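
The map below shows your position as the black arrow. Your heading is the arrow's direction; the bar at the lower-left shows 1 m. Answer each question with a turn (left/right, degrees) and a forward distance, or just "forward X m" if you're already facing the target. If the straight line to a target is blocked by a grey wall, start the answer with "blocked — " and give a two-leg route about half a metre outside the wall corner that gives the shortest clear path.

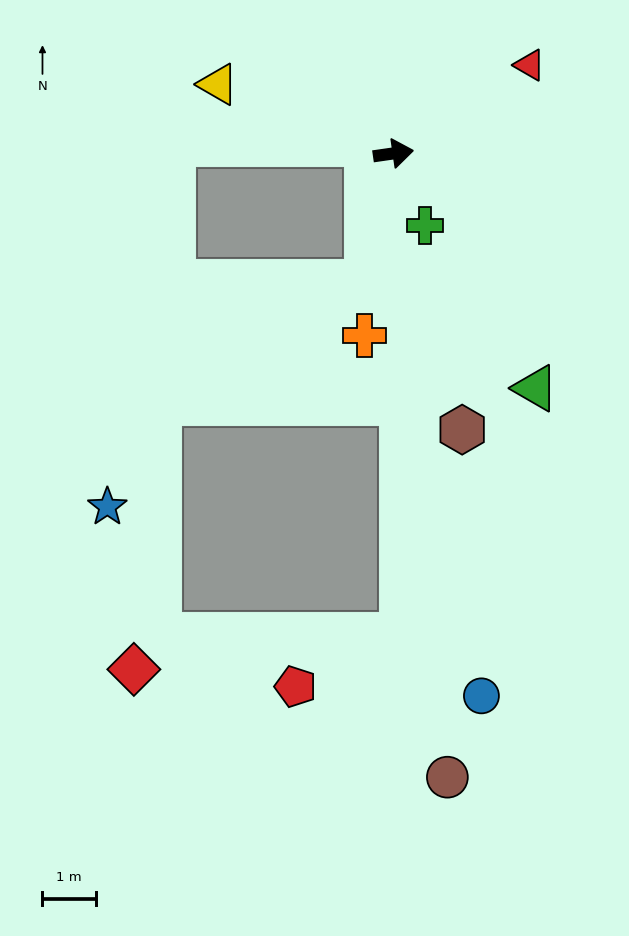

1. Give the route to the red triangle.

turn left 25°, forward 3.1 m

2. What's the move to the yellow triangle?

turn left 150°, forward 3.6 m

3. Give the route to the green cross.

turn right 75°, forward 1.5 m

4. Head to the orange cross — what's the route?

turn right 107°, forward 3.5 m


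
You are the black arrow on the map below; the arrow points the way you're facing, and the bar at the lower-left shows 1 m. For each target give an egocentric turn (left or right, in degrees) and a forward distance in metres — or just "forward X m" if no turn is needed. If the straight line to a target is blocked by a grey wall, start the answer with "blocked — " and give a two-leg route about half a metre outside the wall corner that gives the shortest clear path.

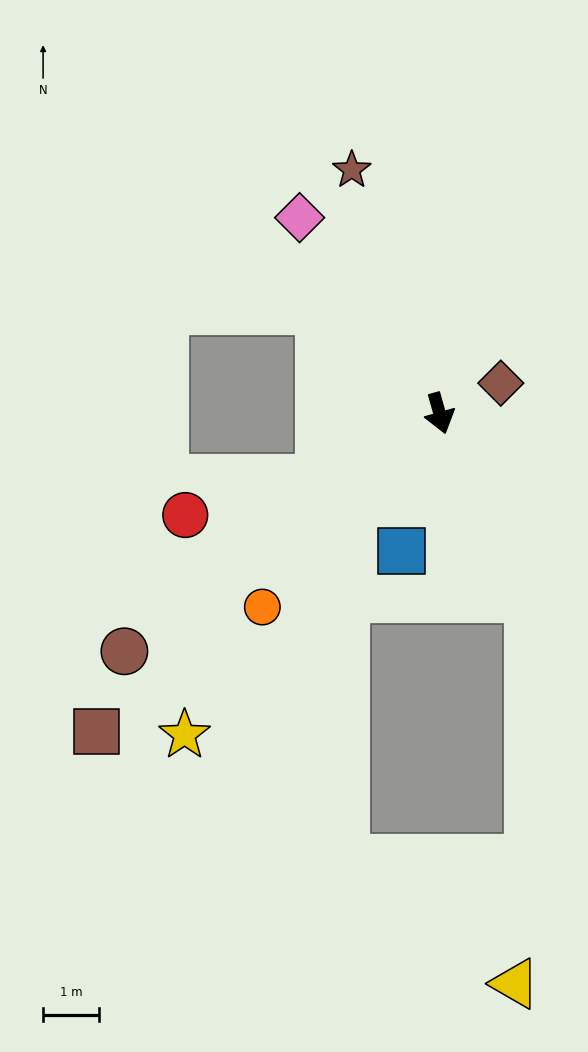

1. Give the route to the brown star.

turn right 176°, forward 4.6 m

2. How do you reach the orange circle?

turn right 58°, forward 4.7 m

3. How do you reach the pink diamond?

turn right 160°, forward 4.3 m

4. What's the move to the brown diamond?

turn left 101°, forward 1.2 m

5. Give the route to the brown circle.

turn right 69°, forward 7.0 m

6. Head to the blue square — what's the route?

turn right 31°, forward 2.5 m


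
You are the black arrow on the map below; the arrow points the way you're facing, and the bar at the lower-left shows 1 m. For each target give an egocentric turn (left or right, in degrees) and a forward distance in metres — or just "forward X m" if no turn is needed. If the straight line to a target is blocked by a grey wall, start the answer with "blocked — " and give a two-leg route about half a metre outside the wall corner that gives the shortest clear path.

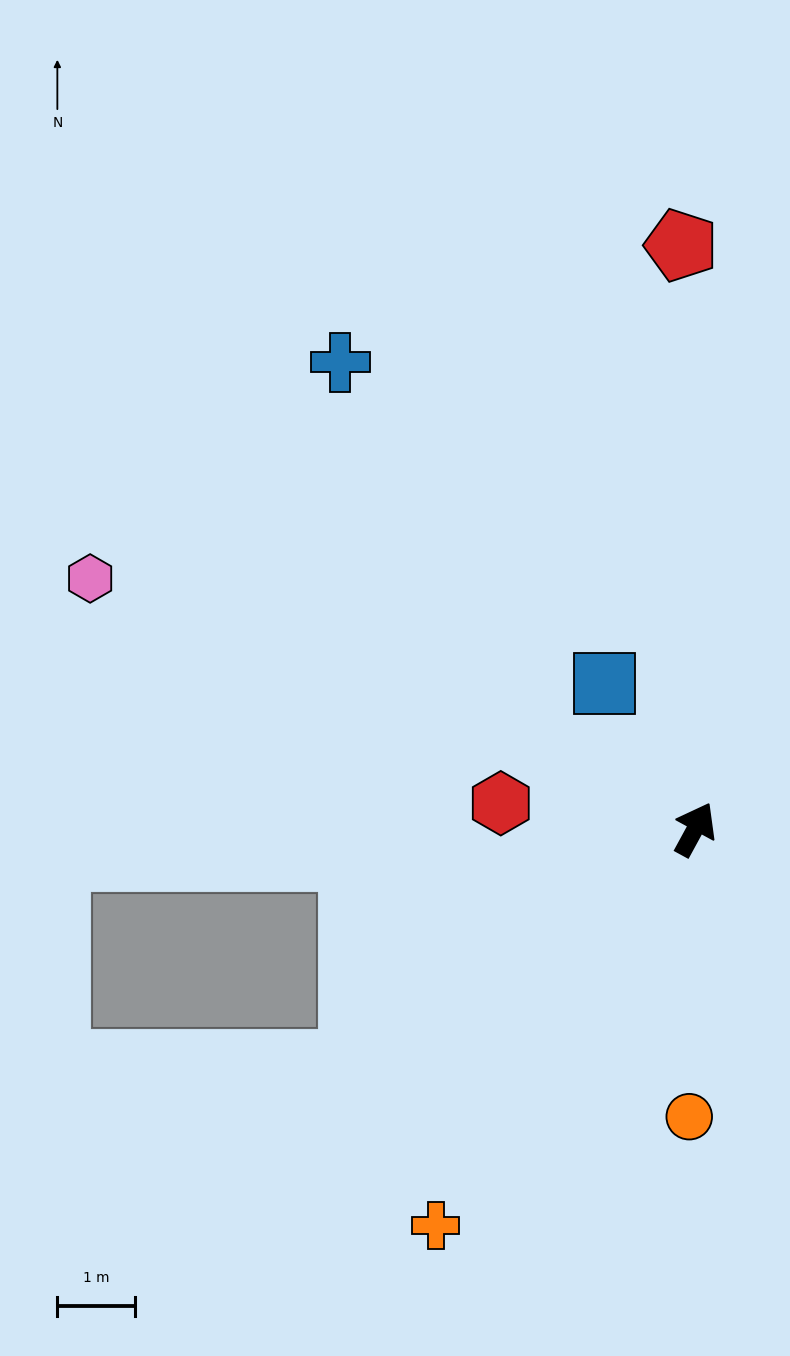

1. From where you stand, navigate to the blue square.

turn left 60°, forward 2.2 m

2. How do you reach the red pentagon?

turn left 30°, forward 7.6 m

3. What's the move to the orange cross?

turn left 175°, forward 6.1 m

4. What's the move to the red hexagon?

turn left 111°, forward 2.5 m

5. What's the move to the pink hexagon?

turn left 96°, forward 8.5 m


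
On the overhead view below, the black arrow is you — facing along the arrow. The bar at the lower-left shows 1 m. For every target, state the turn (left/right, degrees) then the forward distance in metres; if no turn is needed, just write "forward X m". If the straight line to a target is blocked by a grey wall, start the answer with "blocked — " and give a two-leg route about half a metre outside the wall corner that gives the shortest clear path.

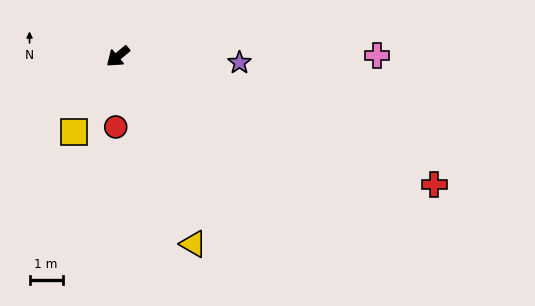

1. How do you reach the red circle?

turn left 48°, forward 2.1 m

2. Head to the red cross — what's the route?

turn left 118°, forward 10.3 m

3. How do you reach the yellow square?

turn left 20°, forward 2.7 m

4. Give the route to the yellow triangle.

turn left 72°, forward 6.1 m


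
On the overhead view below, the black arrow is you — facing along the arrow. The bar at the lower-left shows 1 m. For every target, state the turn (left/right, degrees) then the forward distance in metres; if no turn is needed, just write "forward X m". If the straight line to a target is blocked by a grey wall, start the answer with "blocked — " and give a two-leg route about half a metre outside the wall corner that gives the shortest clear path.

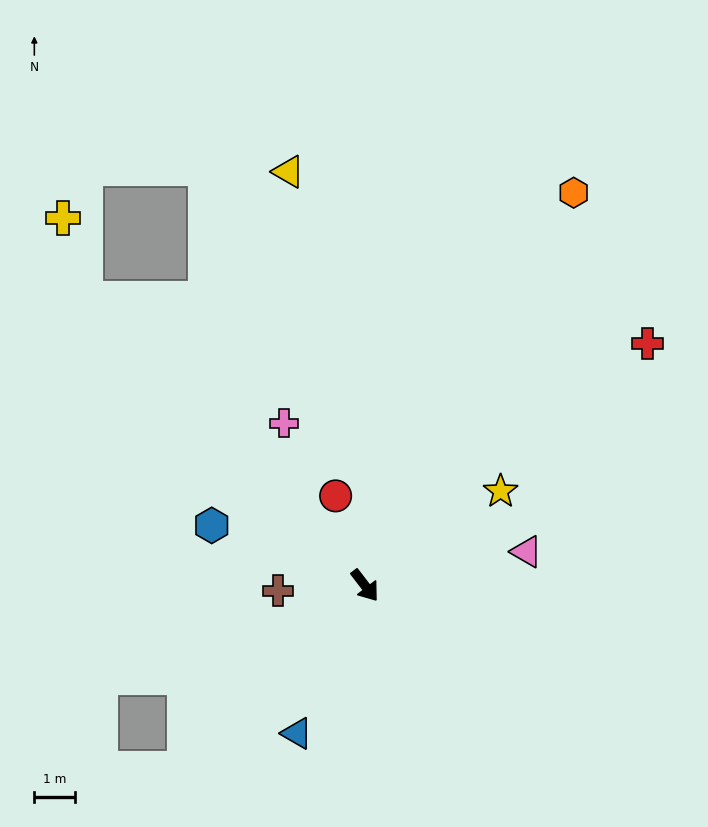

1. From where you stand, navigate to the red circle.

turn left 161°, forward 2.3 m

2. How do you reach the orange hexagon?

turn left 115°, forward 10.8 m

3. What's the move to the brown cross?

turn right 124°, forward 2.1 m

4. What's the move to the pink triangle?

turn left 64°, forward 4.0 m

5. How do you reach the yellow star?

turn left 87°, forward 4.0 m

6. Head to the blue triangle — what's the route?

turn right 62°, forward 4.0 m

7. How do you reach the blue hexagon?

turn right 149°, forward 4.0 m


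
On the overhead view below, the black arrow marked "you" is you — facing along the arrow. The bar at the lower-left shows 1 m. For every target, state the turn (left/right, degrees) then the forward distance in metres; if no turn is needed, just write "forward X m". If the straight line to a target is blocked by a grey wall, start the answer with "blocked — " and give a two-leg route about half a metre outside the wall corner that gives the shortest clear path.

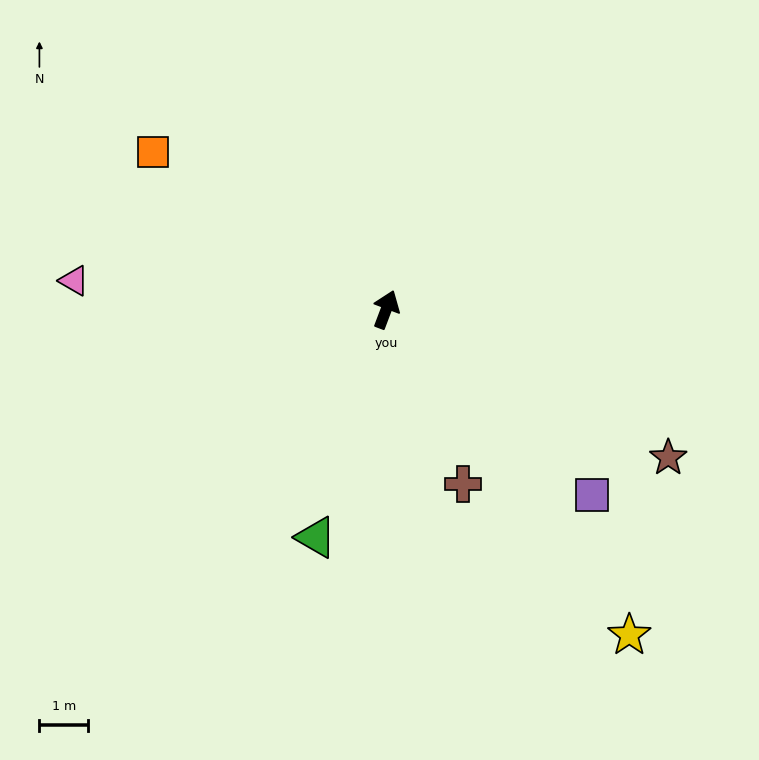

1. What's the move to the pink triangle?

turn left 105°, forward 6.4 m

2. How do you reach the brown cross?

turn right 136°, forward 3.9 m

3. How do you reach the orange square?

turn left 77°, forward 5.8 m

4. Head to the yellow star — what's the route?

turn right 123°, forward 8.3 m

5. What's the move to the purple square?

turn right 111°, forward 5.7 m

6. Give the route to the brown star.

turn right 97°, forward 6.5 m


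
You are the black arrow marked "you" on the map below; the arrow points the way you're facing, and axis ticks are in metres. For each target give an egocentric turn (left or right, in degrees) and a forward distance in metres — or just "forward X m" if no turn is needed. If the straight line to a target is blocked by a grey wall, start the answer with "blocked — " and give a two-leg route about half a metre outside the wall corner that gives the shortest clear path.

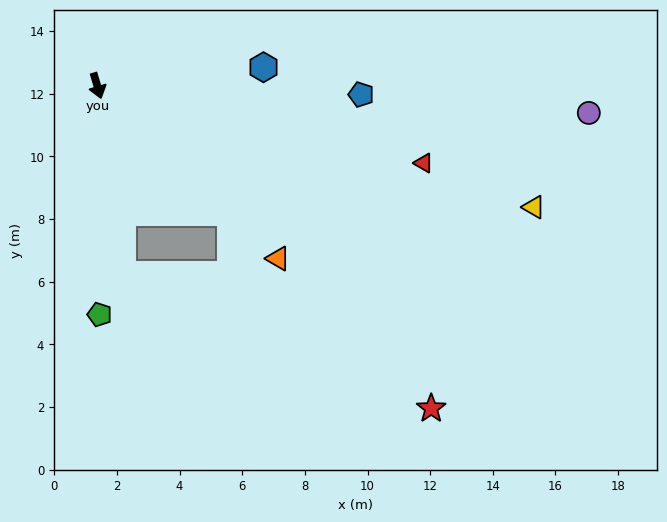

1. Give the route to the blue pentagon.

turn left 72°, forward 8.4 m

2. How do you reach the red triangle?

turn left 60°, forward 10.7 m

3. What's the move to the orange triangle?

turn left 30°, forward 8.0 m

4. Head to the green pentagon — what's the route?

turn right 16°, forward 7.3 m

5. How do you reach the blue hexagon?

turn left 80°, forward 5.3 m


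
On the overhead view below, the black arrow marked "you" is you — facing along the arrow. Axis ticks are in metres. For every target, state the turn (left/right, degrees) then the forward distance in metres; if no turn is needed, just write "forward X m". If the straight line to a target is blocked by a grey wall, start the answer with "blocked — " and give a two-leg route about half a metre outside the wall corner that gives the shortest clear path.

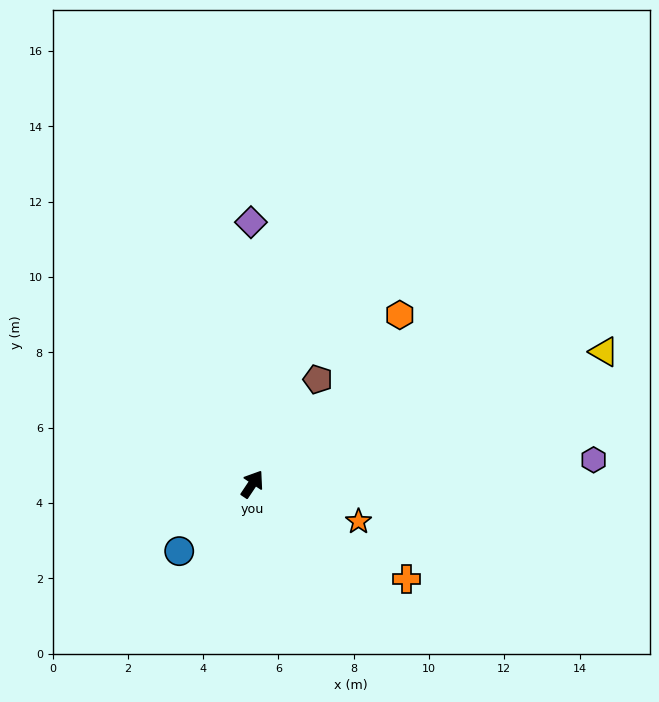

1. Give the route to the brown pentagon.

forward 3.3 m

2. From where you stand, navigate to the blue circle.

turn left 166°, forward 2.6 m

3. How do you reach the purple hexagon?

turn right 52°, forward 9.1 m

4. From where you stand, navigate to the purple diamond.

turn left 34°, forward 7.0 m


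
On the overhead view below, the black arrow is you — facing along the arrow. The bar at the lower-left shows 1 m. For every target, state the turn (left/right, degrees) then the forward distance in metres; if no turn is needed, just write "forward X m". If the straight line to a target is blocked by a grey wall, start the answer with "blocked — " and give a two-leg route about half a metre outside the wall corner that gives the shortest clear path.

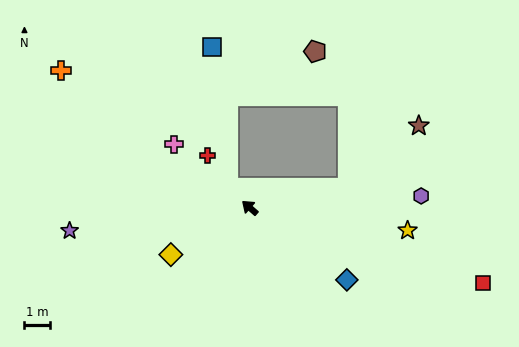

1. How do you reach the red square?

turn right 157°, forward 9.7 m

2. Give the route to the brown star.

blocked — turn right 128°, forward 4.0 m, then turn left 31°, forward 3.7 m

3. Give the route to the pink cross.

forward 3.9 m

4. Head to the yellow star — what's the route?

turn right 147°, forward 6.3 m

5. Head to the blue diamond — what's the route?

turn right 176°, forward 4.8 m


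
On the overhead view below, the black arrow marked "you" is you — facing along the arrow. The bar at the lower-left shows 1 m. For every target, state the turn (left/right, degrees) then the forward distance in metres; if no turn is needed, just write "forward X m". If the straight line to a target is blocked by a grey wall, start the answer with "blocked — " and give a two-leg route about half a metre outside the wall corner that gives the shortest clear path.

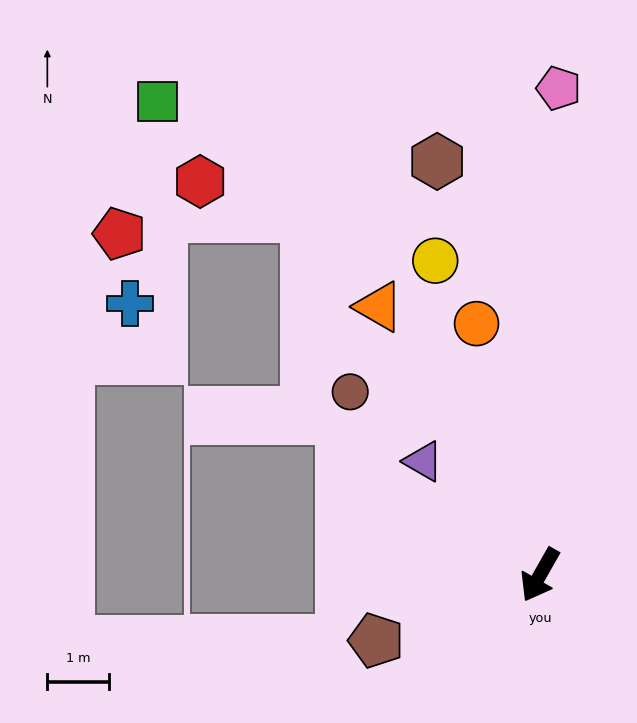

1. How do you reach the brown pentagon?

turn right 39°, forward 2.9 m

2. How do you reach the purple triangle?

turn right 105°, forward 2.6 m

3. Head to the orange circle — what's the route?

turn right 136°, forward 4.2 m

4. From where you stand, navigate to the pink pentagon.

turn right 153°, forward 7.9 m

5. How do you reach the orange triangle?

turn right 119°, forward 5.1 m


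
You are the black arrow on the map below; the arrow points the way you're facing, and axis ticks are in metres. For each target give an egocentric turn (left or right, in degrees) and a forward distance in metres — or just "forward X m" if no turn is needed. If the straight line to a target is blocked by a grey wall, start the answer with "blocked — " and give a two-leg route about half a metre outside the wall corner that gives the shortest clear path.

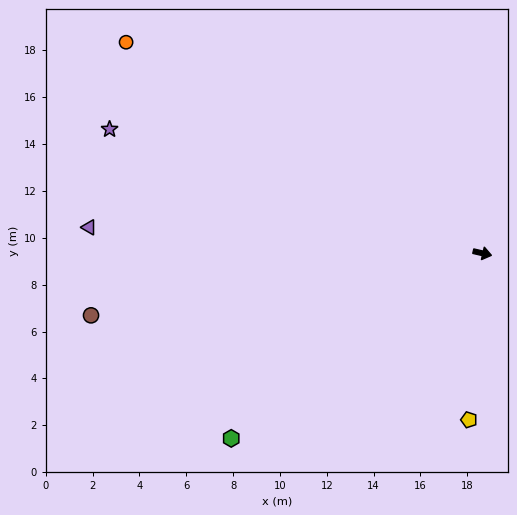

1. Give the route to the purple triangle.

turn right 171°, forward 16.8 m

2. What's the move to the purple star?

turn left 175°, forward 16.8 m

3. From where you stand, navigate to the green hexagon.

turn right 131°, forward 13.3 m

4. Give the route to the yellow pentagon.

turn right 82°, forward 7.1 m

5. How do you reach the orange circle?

turn left 162°, forward 17.7 m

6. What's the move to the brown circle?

turn right 158°, forward 16.9 m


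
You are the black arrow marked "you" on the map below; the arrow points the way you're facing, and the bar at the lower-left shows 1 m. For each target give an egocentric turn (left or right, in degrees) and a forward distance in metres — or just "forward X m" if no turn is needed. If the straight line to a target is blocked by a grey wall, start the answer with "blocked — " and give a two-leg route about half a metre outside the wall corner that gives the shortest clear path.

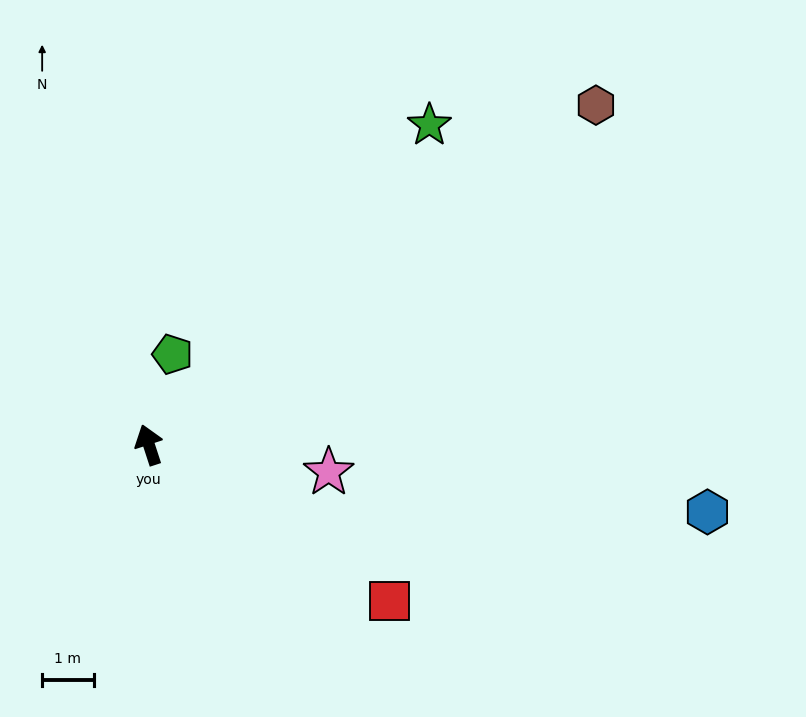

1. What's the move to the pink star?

turn right 117°, forward 3.5 m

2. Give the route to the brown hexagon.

turn right 71°, forward 10.9 m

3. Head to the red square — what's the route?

turn right 141°, forward 5.6 m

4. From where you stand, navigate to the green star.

turn right 59°, forward 8.2 m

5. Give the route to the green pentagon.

turn right 33°, forward 1.8 m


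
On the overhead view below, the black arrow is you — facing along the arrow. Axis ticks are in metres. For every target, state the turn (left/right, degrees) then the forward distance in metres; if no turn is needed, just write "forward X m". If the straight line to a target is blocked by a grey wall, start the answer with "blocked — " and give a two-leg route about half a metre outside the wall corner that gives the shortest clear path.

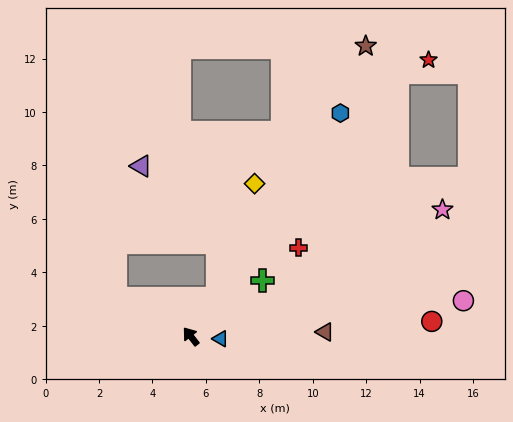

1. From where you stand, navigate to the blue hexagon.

turn right 72°, forward 10.1 m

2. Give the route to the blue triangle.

turn right 132°, forward 1.1 m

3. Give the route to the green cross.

turn right 90°, forward 3.4 m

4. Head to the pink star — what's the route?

turn right 101°, forward 10.5 m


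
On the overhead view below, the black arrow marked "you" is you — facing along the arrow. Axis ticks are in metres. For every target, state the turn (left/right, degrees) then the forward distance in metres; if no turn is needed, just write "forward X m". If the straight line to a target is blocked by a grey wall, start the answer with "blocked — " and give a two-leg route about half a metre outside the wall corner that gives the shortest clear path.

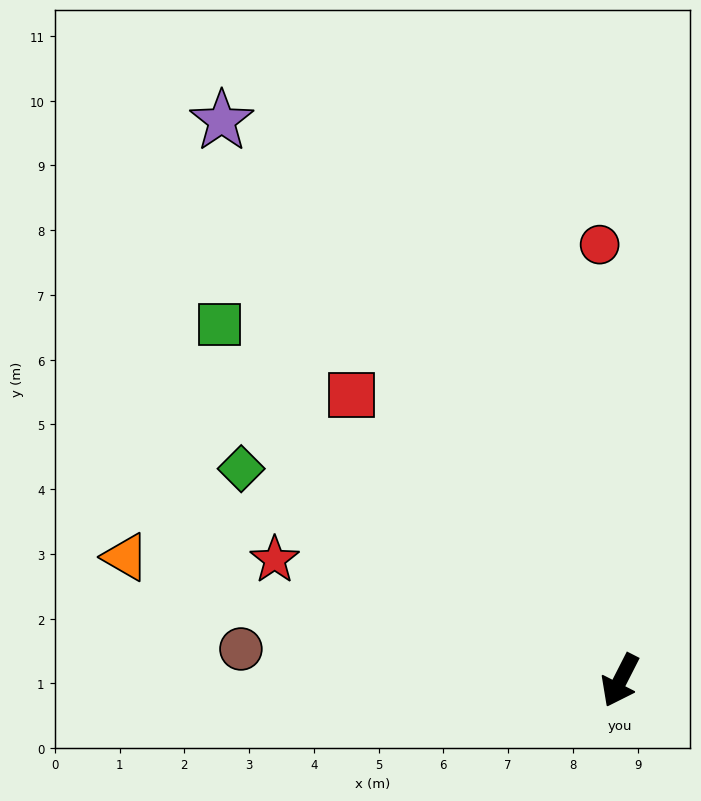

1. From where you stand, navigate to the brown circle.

turn right 68°, forward 5.9 m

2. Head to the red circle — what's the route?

turn right 150°, forward 6.7 m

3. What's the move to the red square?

turn right 110°, forward 6.1 m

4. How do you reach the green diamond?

turn right 92°, forward 6.7 m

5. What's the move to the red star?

turn right 82°, forward 5.7 m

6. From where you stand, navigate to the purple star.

turn right 118°, forward 10.6 m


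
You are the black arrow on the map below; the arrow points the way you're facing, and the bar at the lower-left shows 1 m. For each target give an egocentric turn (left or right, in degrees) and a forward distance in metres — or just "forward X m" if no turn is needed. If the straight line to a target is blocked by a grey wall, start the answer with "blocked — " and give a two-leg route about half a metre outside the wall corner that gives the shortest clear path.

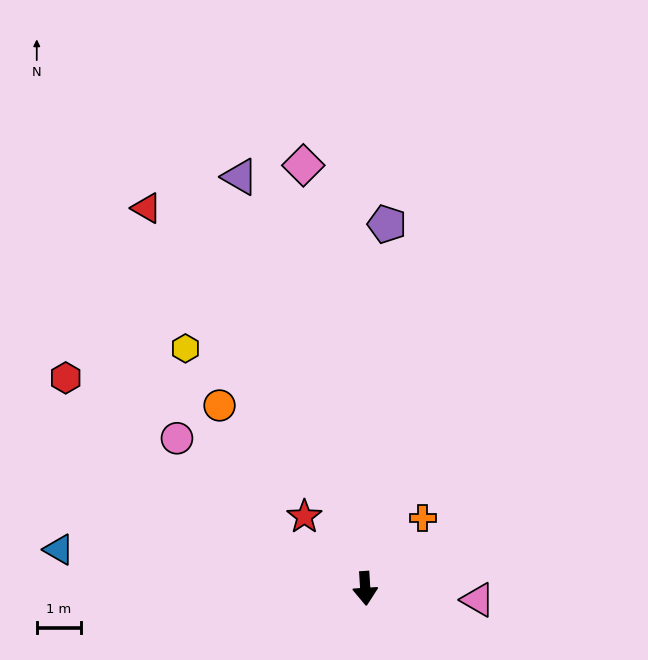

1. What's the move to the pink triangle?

turn left 81°, forward 2.6 m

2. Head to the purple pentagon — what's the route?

turn left 173°, forward 8.3 m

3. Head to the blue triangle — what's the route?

turn right 101°, forward 7.0 m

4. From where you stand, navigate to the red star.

turn right 143°, forward 2.1 m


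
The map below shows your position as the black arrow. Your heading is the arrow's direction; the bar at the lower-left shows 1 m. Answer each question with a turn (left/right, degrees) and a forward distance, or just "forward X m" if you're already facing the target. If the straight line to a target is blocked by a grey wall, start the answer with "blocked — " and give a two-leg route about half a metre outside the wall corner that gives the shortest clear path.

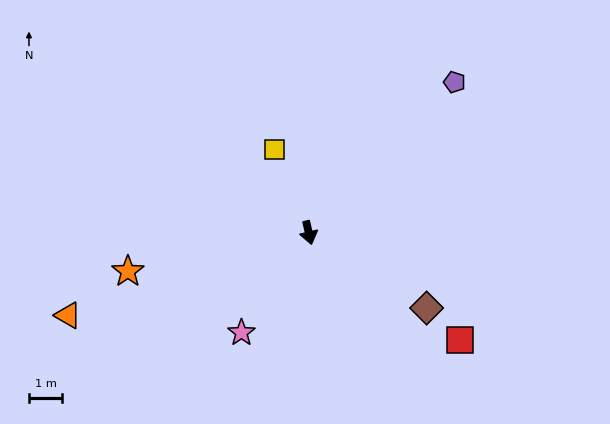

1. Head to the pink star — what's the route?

turn right 47°, forward 3.6 m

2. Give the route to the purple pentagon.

turn left 123°, forward 6.3 m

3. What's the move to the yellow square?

turn right 170°, forward 2.7 m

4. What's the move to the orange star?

turn right 91°, forward 5.6 m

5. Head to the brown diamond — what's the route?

turn left 44°, forward 4.2 m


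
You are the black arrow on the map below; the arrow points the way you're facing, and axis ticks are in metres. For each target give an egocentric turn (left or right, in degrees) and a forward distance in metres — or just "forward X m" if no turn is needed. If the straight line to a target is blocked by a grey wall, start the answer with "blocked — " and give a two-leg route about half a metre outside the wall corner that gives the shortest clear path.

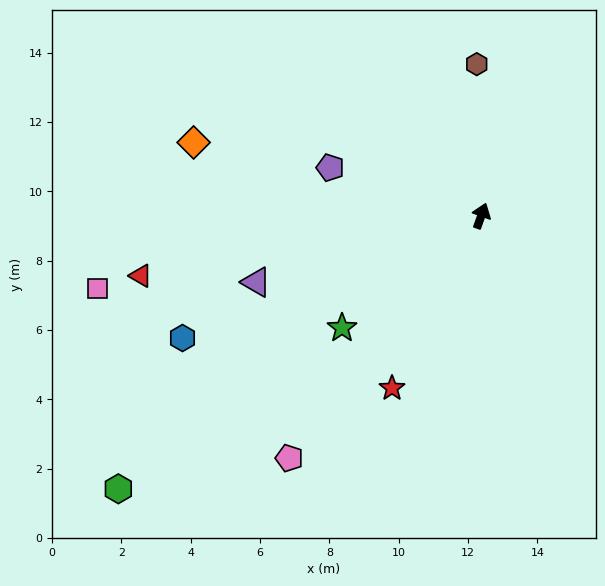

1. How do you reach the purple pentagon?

turn left 92°, forward 4.6 m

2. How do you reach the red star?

turn left 172°, forward 5.6 m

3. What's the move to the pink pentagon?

turn left 161°, forward 8.9 m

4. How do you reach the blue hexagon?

turn left 132°, forward 9.3 m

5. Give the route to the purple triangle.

turn left 126°, forward 6.8 m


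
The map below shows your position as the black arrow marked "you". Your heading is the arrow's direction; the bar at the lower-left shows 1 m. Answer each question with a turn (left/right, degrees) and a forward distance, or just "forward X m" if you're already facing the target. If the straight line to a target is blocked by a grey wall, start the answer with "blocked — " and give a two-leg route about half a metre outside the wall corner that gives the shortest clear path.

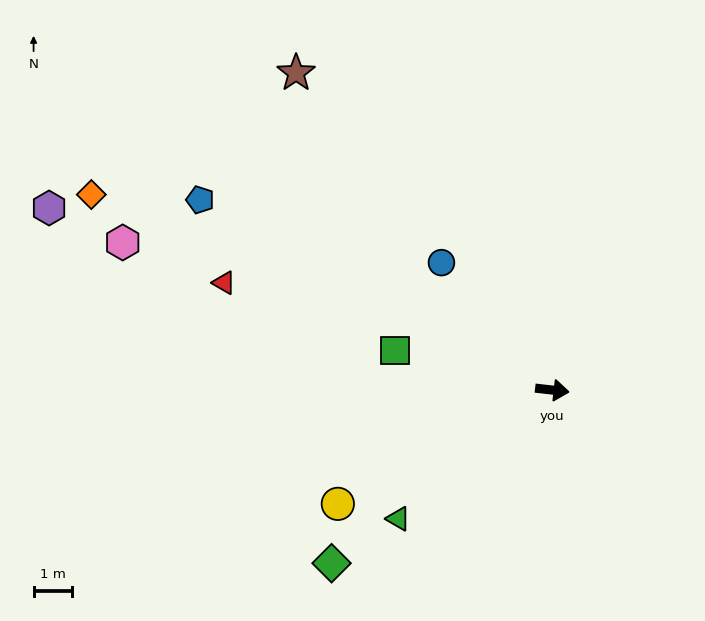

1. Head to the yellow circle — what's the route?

turn right 146°, forward 6.4 m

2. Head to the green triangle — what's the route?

turn right 134°, forward 5.3 m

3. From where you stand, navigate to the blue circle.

turn left 138°, forward 4.4 m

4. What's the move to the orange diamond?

turn left 164°, forward 13.1 m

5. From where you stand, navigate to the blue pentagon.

turn left 158°, forward 10.5 m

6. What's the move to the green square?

turn left 172°, forward 4.2 m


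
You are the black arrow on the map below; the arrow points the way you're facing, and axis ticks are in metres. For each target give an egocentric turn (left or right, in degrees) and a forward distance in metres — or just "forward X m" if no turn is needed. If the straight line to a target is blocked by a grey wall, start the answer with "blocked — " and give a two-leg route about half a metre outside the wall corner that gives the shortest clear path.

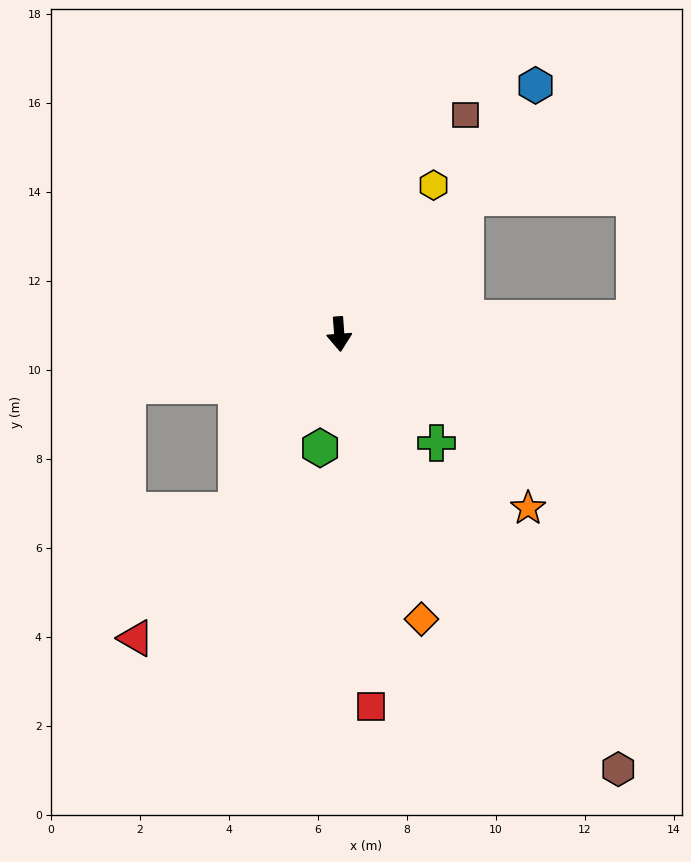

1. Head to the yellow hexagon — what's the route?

turn left 143°, forward 4.0 m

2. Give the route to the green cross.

turn left 37°, forward 3.3 m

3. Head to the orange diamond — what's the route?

turn left 12°, forward 6.7 m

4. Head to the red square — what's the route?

forward 8.4 m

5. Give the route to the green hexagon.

turn right 14°, forward 2.6 m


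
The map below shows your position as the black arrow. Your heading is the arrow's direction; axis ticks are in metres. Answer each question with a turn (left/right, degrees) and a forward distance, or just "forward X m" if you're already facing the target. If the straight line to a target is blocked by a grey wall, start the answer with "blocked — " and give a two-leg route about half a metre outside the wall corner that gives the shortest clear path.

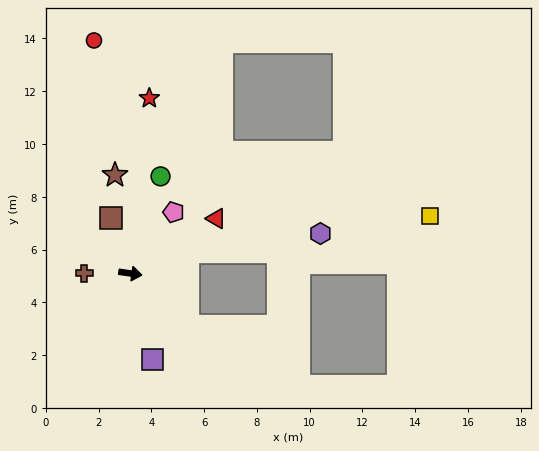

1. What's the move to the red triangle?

turn left 41°, forward 3.9 m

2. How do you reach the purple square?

turn right 67°, forward 3.4 m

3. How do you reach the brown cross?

turn right 172°, forward 1.8 m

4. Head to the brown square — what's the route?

turn left 117°, forward 2.2 m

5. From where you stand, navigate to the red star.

turn left 92°, forward 6.7 m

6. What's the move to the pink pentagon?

turn left 63°, forward 2.8 m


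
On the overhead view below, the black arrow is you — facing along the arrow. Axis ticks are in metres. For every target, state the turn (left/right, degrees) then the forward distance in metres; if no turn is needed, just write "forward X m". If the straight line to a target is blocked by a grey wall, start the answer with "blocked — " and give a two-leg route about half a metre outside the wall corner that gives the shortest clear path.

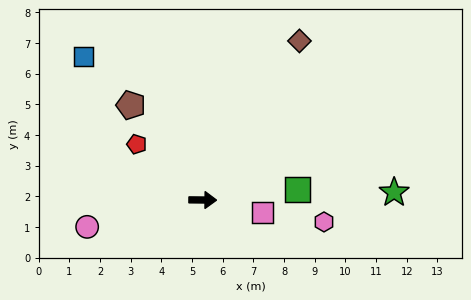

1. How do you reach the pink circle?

turn right 166°, forward 3.9 m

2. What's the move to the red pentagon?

turn left 140°, forward 2.8 m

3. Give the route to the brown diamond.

turn left 59°, forward 6.1 m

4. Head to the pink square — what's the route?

turn right 11°, forward 2.0 m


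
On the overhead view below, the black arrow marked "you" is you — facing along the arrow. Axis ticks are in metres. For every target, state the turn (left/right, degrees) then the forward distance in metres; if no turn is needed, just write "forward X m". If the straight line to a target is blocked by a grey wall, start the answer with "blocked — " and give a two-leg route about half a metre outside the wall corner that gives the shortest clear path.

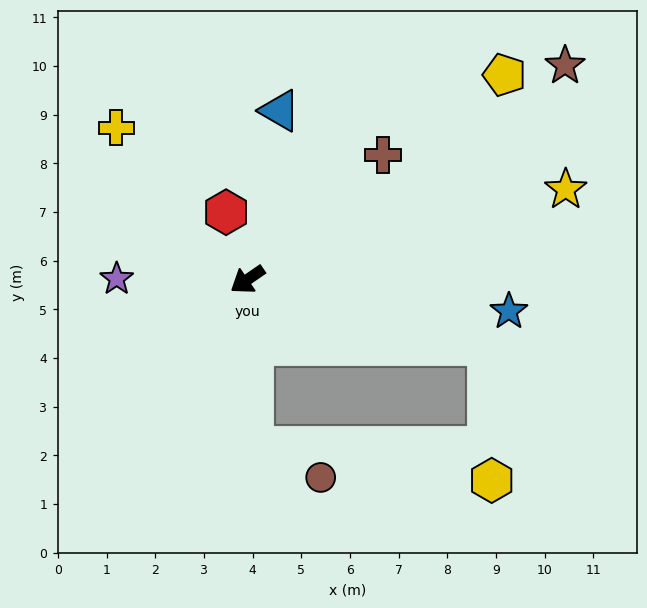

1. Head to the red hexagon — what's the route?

turn right 107°, forward 1.5 m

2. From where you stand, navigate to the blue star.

turn left 139°, forward 5.4 m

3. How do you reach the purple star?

turn right 35°, forward 2.7 m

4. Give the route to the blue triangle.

turn right 135°, forward 3.5 m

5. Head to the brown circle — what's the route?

blocked — turn left 58°, forward 3.4 m, then turn left 63°, forward 1.5 m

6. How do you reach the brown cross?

turn right 172°, forward 3.8 m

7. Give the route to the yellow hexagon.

blocked — turn left 130°, forward 5.1 m, then turn right 73°, forward 2.8 m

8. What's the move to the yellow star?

turn left 161°, forward 6.8 m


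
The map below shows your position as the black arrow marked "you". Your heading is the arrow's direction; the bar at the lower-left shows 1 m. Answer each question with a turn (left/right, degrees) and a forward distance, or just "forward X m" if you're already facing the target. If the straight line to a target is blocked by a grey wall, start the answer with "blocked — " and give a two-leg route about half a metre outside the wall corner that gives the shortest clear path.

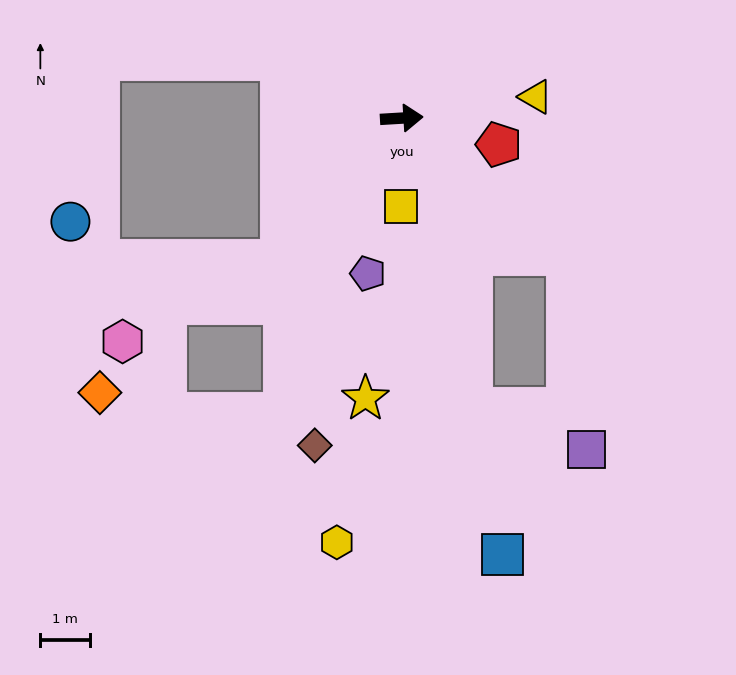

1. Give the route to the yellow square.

turn right 94°, forward 1.8 m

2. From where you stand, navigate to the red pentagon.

turn right 19°, forward 2.0 m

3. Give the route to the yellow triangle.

turn left 6°, forward 2.7 m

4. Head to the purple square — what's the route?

blocked — turn right 43°, forward 4.3 m, then turn right 45°, forward 4.0 m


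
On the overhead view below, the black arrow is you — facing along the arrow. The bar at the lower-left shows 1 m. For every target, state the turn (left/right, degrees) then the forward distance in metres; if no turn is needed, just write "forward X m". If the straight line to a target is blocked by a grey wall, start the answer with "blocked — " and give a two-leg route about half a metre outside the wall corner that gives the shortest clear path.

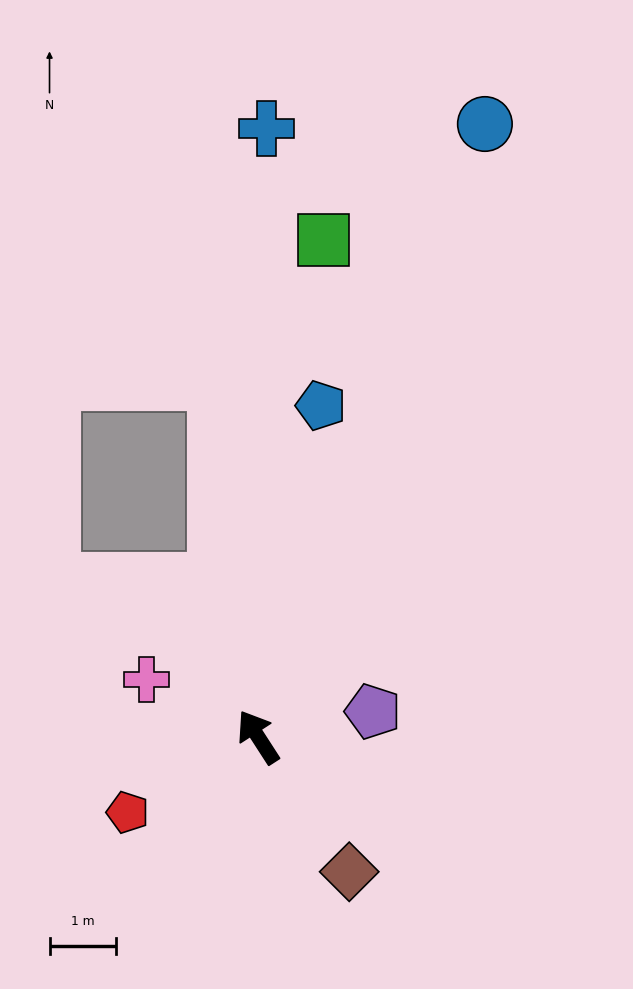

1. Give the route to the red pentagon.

turn left 87°, forward 2.3 m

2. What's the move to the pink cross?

turn left 30°, forward 1.9 m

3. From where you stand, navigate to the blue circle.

turn right 53°, forward 9.9 m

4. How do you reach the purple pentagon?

turn right 110°, forward 1.8 m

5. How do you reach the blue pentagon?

turn right 44°, forward 5.1 m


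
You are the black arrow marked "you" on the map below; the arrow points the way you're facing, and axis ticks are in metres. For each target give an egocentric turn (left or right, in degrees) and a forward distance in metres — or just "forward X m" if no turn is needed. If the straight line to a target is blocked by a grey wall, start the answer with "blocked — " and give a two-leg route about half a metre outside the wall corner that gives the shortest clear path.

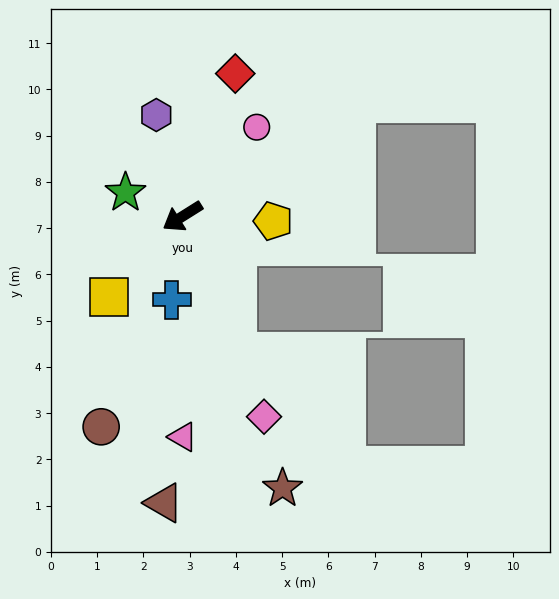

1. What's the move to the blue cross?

turn left 51°, forward 1.8 m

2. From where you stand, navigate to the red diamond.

turn right 142°, forward 3.3 m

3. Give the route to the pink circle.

turn right 162°, forward 2.5 m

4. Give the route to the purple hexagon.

turn right 108°, forward 2.3 m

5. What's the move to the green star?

turn right 55°, forward 1.3 m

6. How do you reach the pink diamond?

turn left 80°, forward 4.7 m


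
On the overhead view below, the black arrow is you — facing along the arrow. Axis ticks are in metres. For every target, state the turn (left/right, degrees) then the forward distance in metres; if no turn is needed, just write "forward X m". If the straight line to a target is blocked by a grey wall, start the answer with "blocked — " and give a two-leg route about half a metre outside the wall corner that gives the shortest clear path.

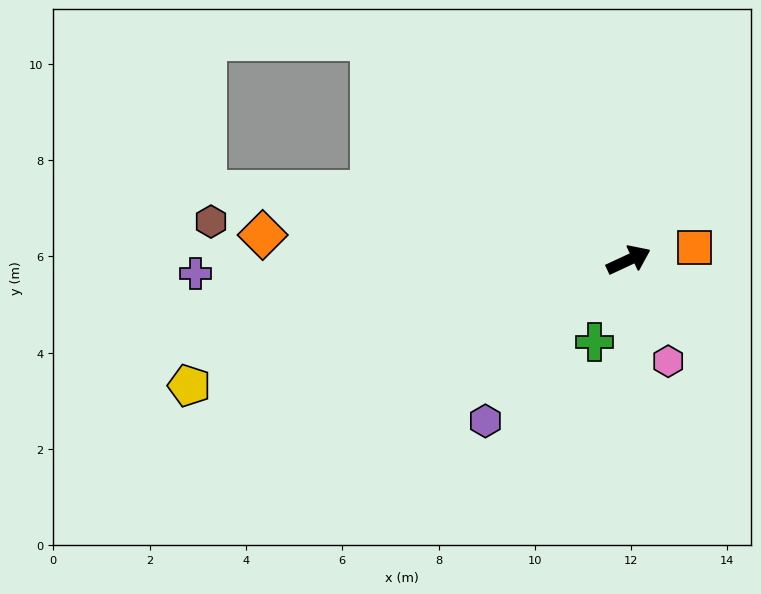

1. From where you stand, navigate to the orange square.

turn right 14°, forward 1.4 m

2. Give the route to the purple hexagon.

turn right 157°, forward 4.5 m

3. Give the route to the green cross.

turn right 138°, forward 1.8 m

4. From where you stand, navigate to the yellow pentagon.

turn left 171°, forward 9.5 m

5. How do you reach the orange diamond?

turn left 151°, forward 7.6 m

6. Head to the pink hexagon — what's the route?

turn right 94°, forward 2.3 m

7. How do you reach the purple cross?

turn left 157°, forward 9.0 m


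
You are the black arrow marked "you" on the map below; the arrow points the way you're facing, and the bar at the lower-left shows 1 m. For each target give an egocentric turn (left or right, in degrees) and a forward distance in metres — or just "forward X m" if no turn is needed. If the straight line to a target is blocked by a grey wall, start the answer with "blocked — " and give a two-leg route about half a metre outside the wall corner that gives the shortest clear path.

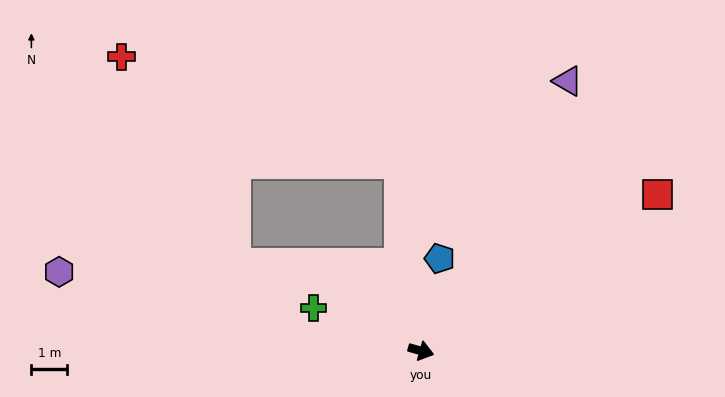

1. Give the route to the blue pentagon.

turn left 94°, forward 2.6 m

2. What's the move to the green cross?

turn left 174°, forward 3.2 m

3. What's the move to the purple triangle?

turn left 77°, forward 8.5 m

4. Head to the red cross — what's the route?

blocked — turn left 113°, forward 5.2 m, then turn left 62°, forward 8.2 m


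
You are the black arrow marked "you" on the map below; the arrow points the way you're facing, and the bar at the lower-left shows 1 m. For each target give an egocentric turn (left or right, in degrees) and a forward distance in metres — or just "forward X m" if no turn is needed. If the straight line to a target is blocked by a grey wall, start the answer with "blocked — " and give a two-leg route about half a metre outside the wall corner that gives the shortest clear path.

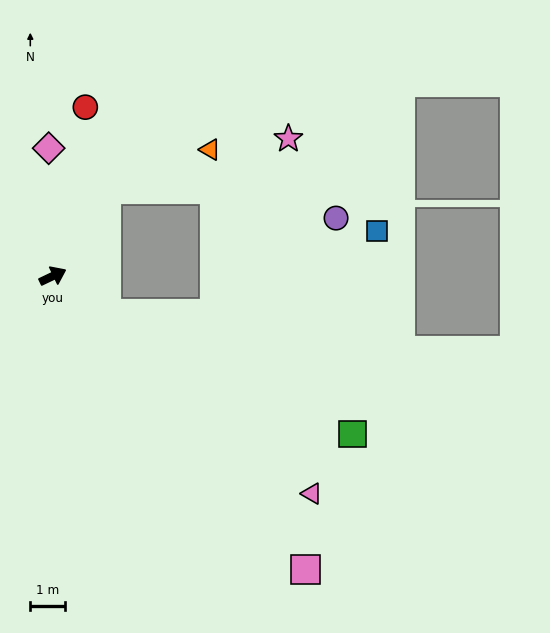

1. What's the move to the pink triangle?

turn right 66°, forward 9.8 m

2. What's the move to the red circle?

turn left 54°, forward 5.0 m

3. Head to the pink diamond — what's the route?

turn left 66°, forward 3.7 m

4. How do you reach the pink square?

turn right 75°, forward 11.2 m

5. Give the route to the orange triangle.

blocked — turn left 33°, forward 3.0 m, then turn right 37°, forward 3.2 m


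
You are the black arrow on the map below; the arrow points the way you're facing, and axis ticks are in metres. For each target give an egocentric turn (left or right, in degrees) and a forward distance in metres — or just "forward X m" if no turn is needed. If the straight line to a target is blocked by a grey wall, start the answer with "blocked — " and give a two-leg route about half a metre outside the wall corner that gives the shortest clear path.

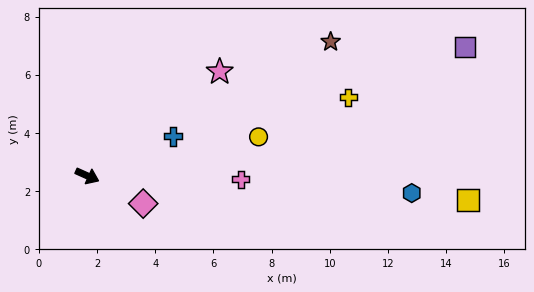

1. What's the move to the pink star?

turn left 62°, forward 5.8 m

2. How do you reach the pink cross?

turn left 23°, forward 5.3 m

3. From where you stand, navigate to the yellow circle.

turn left 37°, forward 6.0 m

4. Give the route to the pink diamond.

turn right 2°, forward 2.1 m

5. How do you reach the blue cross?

turn left 49°, forward 3.2 m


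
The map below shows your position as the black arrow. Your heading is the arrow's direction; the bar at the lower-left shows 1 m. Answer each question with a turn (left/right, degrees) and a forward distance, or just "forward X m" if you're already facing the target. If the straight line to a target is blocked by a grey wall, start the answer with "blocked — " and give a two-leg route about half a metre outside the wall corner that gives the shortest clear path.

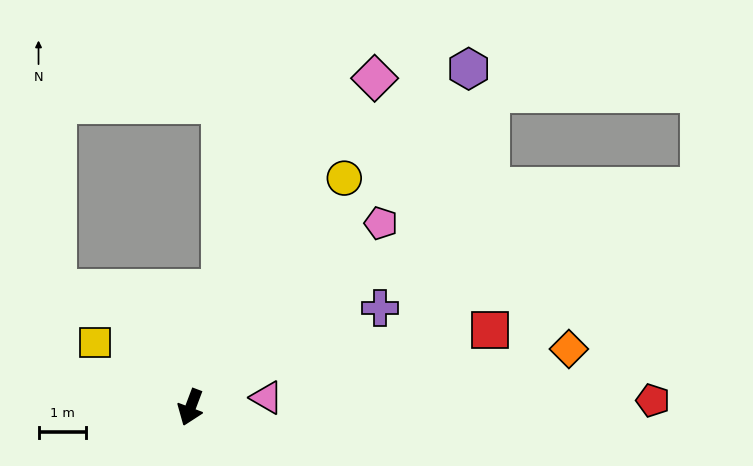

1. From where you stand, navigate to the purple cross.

turn left 138°, forward 4.6 m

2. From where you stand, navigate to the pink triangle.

turn left 118°, forward 1.6 m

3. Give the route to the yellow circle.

turn left 167°, forward 5.9 m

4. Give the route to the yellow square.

turn right 103°, forward 2.5 m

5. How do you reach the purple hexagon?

turn left 161°, forward 9.3 m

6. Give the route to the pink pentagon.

turn left 155°, forward 5.6 m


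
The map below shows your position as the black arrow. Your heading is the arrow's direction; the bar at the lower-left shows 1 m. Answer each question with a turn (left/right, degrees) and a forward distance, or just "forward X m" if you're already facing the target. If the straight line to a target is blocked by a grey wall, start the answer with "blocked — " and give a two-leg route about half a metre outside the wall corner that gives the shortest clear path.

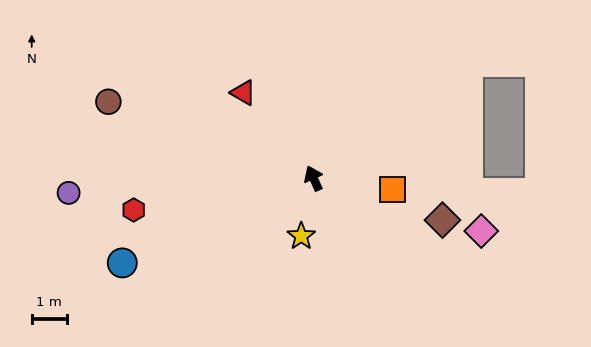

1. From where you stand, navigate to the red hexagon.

turn left 76°, forward 5.2 m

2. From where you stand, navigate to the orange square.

turn right 122°, forward 2.3 m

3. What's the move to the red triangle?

turn left 15°, forward 3.2 m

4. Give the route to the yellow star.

turn left 144°, forward 1.7 m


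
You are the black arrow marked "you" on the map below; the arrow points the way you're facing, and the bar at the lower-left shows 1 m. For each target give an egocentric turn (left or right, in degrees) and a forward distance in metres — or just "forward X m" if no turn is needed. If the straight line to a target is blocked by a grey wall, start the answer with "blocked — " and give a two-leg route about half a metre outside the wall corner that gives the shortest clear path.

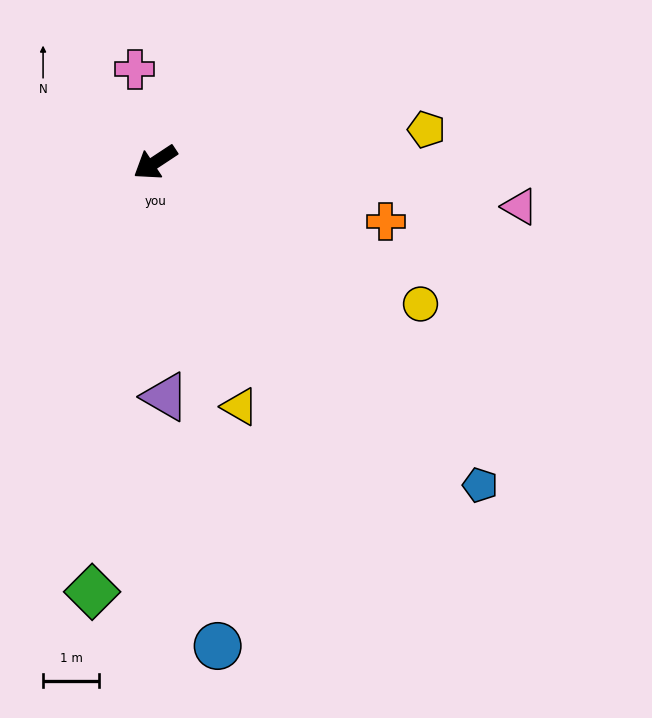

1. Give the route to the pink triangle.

turn left 140°, forward 6.6 m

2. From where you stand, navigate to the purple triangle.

turn left 59°, forward 4.2 m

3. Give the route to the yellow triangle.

turn left 76°, forward 4.6 m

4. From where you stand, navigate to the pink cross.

turn right 111°, forward 1.7 m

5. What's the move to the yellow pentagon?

turn left 153°, forward 4.9 m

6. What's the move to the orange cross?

turn left 132°, forward 4.3 m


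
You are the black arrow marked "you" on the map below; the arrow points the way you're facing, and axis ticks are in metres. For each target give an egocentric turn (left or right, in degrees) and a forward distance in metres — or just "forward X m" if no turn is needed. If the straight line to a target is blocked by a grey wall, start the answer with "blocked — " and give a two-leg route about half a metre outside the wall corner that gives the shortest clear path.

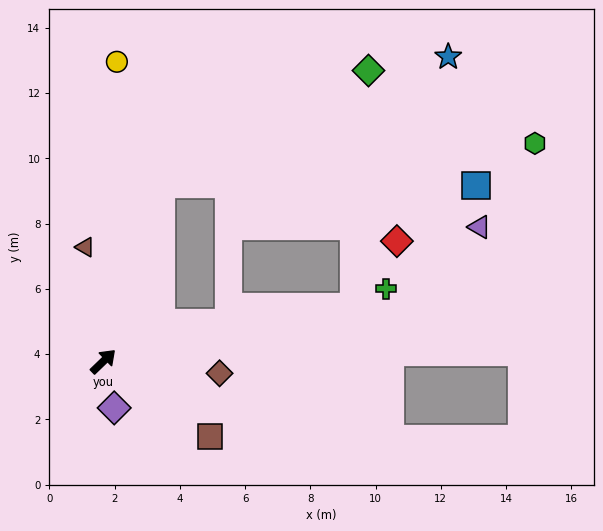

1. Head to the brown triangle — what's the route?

turn left 55°, forward 3.5 m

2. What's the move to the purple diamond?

turn right 121°, forward 1.5 m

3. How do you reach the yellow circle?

turn left 43°, forward 9.2 m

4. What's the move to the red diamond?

blocked — turn right 32°, forward 7.9 m, then turn left 45°, forward 2.4 m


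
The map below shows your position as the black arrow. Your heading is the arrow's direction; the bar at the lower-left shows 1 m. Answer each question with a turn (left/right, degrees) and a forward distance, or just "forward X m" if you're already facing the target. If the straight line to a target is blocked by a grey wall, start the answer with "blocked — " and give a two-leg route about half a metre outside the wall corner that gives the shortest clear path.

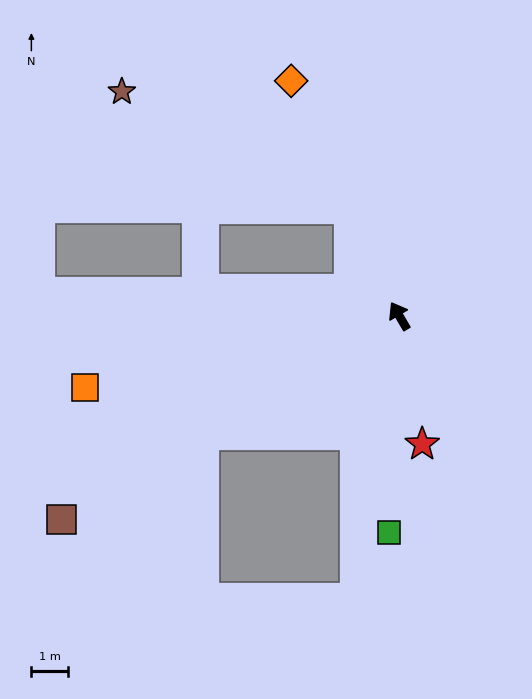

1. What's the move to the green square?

turn left 147°, forward 5.9 m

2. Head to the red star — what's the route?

turn left 160°, forward 3.5 m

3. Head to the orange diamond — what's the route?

turn right 6°, forward 7.0 m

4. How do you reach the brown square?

turn left 91°, forward 10.6 m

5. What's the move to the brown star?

blocked — turn right 6°, forward 3.2 m, then turn left 38°, forward 6.9 m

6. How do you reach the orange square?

turn left 72°, forward 8.7 m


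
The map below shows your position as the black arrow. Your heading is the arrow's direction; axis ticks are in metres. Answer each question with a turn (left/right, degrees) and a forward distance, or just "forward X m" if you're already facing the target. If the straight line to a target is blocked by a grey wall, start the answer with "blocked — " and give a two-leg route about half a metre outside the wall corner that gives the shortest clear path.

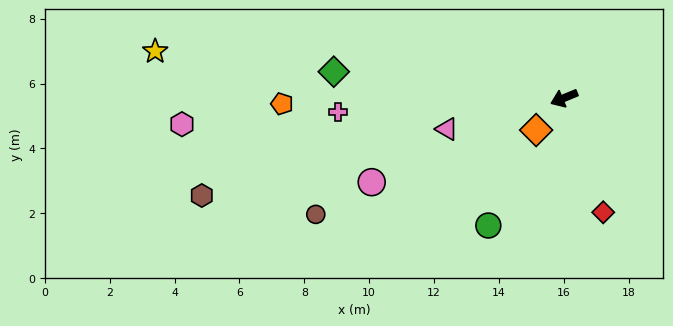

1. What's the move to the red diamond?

turn left 86°, forward 3.7 m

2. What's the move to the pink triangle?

turn right 8°, forward 3.7 m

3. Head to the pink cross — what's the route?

turn right 19°, forward 7.0 m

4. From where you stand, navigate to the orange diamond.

turn left 26°, forward 1.3 m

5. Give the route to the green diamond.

turn right 29°, forward 7.1 m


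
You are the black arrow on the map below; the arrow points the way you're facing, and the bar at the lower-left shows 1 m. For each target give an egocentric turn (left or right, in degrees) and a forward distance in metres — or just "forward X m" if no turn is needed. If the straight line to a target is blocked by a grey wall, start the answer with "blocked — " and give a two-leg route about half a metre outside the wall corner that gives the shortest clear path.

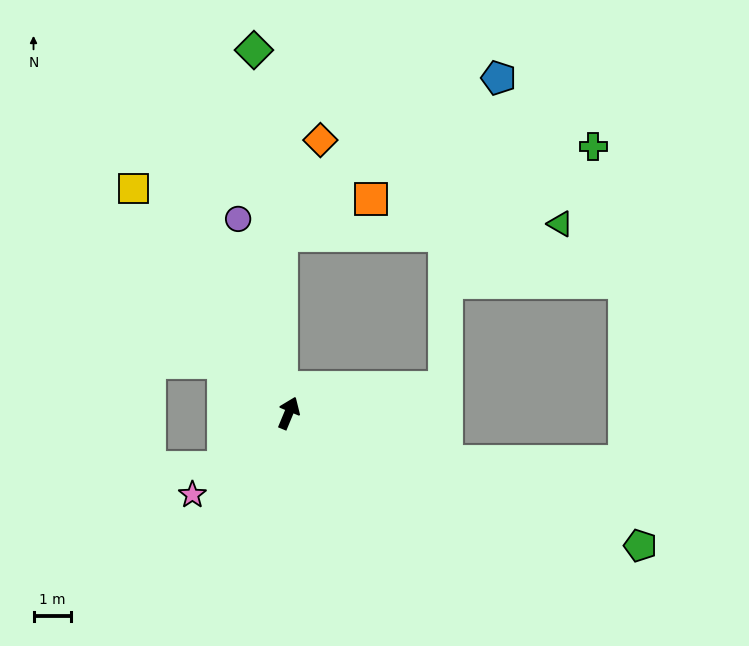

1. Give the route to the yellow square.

turn left 57°, forward 7.3 m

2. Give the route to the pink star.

turn left 153°, forward 3.4 m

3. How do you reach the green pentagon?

turn right 88°, forward 10.0 m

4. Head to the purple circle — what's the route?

turn left 37°, forward 5.3 m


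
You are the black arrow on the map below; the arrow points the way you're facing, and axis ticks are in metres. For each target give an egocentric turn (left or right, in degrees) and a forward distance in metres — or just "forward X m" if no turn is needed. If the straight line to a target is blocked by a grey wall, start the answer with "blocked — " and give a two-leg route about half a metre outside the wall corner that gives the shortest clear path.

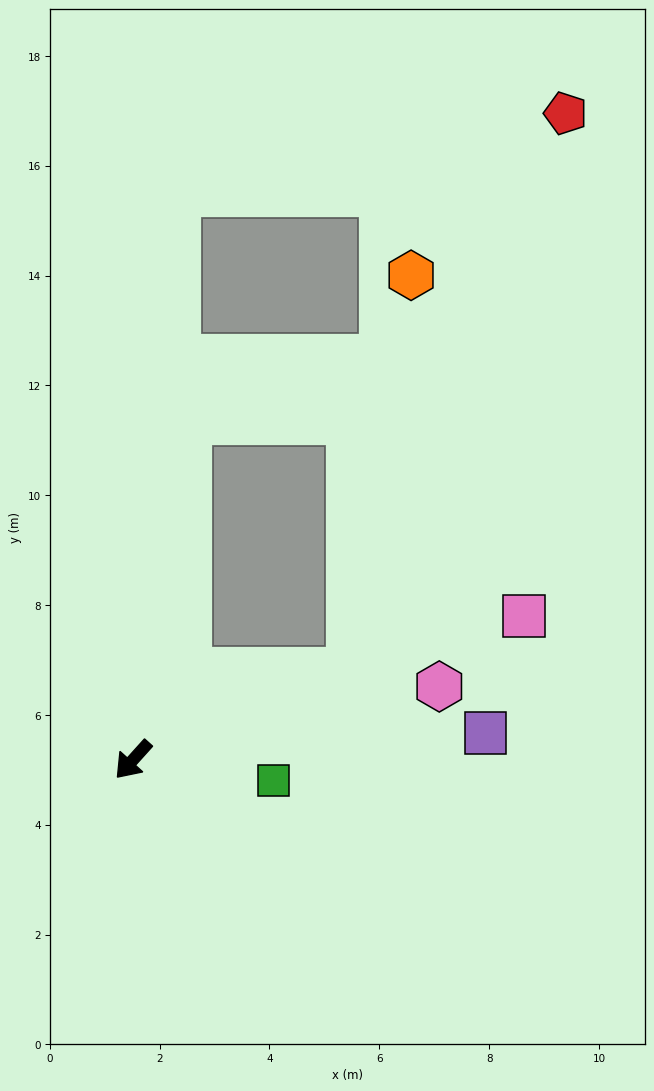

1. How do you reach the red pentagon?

blocked — turn left 154°, forward 4.3 m, then turn left 47°, forward 10.9 m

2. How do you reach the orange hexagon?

blocked — turn left 154°, forward 4.3 m, then turn left 59°, forward 7.3 m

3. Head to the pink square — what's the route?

turn left 152°, forward 7.6 m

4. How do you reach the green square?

turn left 124°, forward 2.6 m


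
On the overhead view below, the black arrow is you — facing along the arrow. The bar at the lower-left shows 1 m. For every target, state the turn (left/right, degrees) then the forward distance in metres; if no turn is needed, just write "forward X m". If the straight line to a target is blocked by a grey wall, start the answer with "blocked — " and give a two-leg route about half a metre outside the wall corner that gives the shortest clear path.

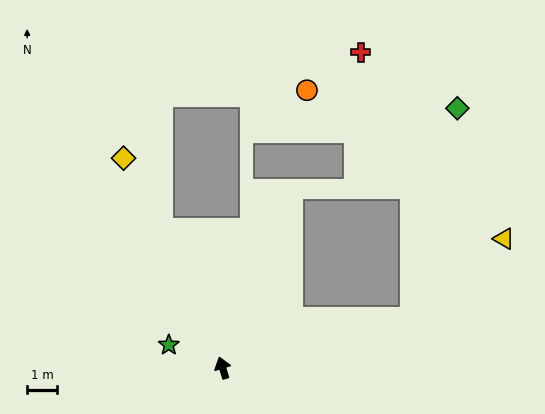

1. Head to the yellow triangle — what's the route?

blocked — turn right 93°, forward 6.6 m, then turn left 27°, forward 4.1 m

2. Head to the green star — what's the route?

turn left 50°, forward 2.0 m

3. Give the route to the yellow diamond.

turn left 8°, forward 7.8 m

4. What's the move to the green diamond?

blocked — turn right 93°, forward 6.6 m, then turn left 64°, forward 7.3 m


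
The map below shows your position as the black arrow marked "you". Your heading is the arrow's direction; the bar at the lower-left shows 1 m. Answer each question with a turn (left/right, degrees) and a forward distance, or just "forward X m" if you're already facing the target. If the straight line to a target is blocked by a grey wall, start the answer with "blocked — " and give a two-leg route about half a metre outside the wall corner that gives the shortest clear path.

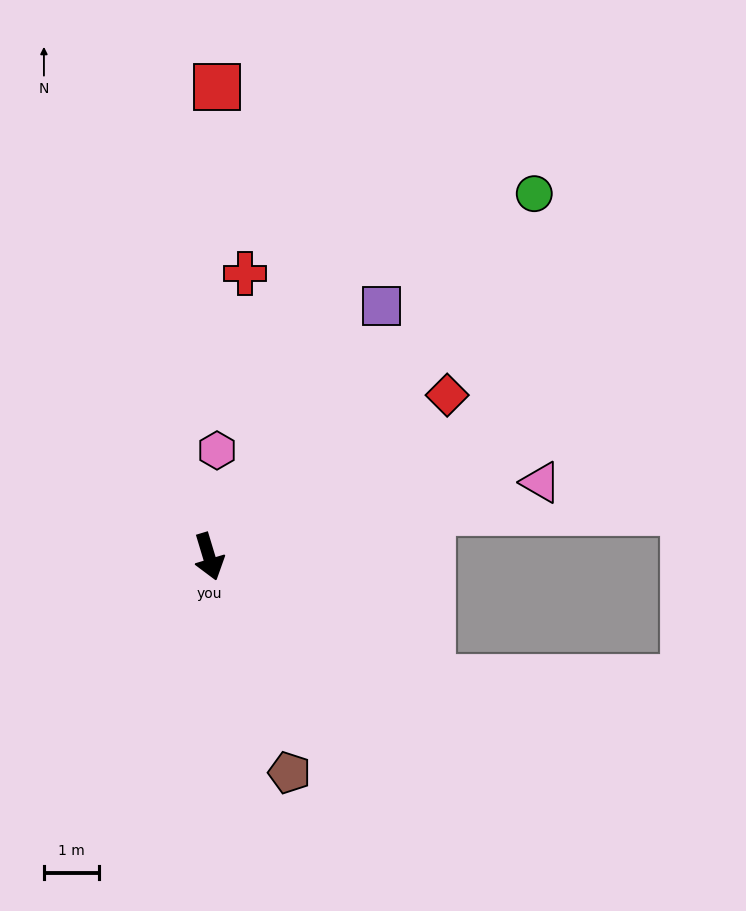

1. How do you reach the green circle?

turn left 121°, forward 8.9 m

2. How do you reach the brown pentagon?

turn left 4°, forward 4.2 m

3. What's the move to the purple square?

turn left 129°, forward 5.6 m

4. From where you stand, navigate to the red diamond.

turn left 107°, forward 5.3 m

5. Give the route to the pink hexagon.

turn left 159°, forward 1.9 m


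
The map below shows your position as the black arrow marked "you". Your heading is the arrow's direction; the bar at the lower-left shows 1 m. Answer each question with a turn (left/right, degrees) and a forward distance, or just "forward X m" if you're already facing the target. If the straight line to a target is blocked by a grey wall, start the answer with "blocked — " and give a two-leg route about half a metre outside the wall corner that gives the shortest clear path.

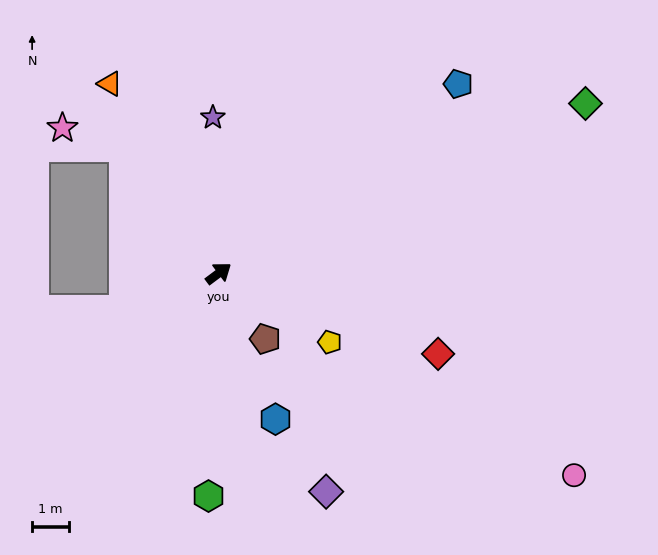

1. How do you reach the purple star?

turn left 55°, forward 4.3 m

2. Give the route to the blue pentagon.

forward 8.4 m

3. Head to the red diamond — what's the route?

turn right 57°, forward 6.4 m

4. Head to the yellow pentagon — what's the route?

turn right 69°, forward 3.6 m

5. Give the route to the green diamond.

turn right 12°, forward 11.1 m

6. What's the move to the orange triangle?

turn left 83°, forward 6.0 m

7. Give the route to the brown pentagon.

turn right 91°, forward 2.2 m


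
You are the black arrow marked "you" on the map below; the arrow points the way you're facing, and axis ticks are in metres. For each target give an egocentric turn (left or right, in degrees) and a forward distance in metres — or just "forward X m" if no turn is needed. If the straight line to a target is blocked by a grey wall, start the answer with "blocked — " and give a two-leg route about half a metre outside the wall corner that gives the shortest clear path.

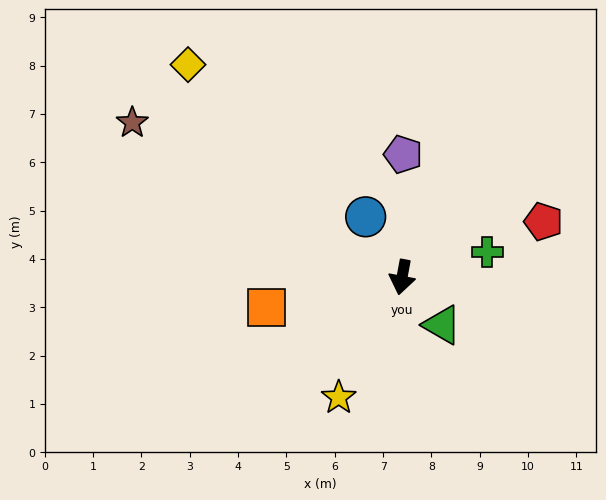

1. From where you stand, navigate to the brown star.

turn right 109°, forward 6.4 m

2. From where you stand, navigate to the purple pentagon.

turn right 170°, forward 2.5 m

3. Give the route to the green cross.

turn left 117°, forward 1.8 m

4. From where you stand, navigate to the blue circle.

turn right 138°, forward 1.5 m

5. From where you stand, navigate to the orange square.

turn right 67°, forward 2.9 m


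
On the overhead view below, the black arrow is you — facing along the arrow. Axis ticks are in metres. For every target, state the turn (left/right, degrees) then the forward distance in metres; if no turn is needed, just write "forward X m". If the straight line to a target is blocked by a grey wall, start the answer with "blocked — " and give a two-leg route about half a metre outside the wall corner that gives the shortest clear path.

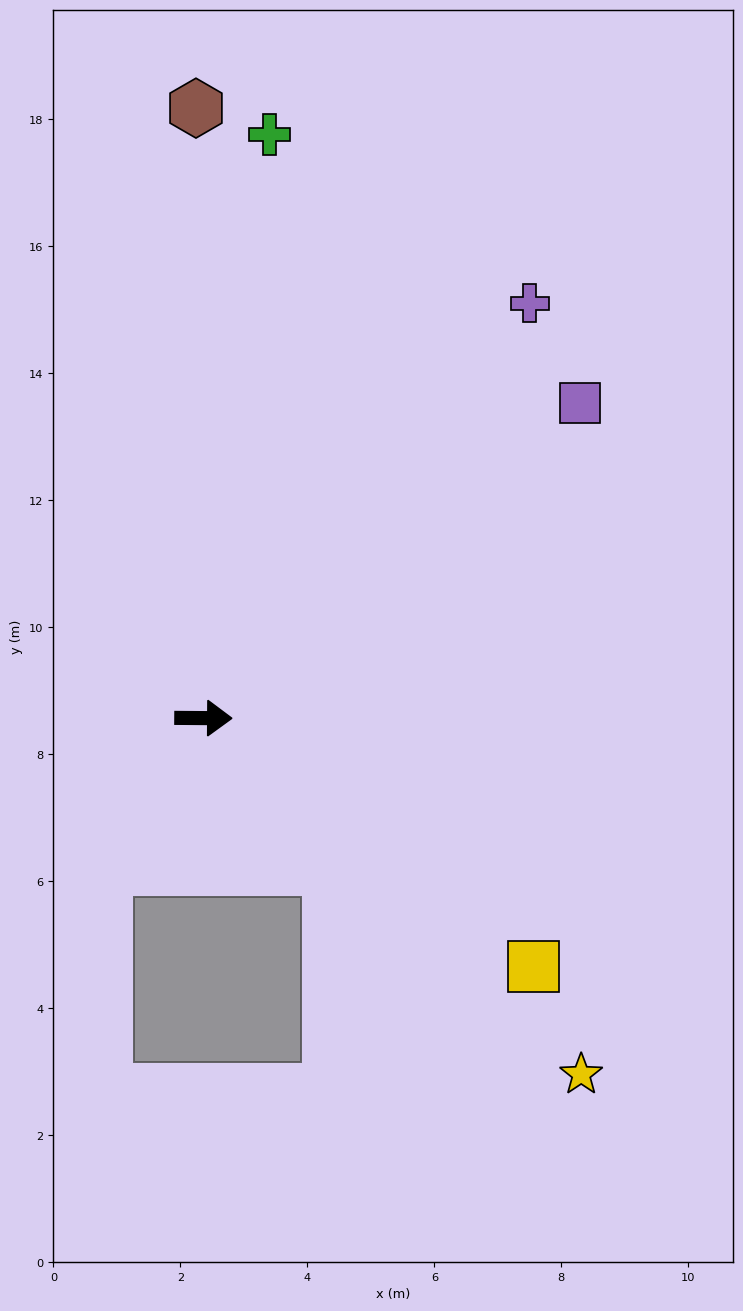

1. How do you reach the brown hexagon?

turn left 91°, forward 9.6 m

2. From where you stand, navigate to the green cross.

turn left 84°, forward 9.3 m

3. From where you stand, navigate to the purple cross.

turn left 52°, forward 8.3 m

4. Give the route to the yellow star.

turn right 43°, forward 8.2 m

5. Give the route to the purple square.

turn left 40°, forward 7.7 m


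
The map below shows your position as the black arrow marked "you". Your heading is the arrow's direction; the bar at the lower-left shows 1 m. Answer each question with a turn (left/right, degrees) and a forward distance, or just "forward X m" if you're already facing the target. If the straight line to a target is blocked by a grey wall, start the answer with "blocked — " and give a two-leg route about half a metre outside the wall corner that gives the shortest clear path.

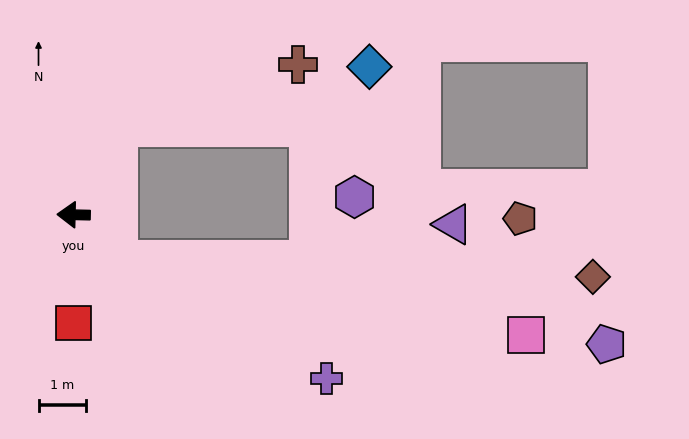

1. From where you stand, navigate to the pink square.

blocked — turn left 135°, forward 1.4 m, then turn left 36°, forward 8.8 m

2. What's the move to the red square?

turn left 91°, forward 2.3 m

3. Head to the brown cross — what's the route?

blocked — turn right 115°, forward 2.1 m, then turn right 45°, forward 4.0 m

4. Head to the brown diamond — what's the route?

blocked — turn left 135°, forward 1.4 m, then turn left 44°, forward 10.0 m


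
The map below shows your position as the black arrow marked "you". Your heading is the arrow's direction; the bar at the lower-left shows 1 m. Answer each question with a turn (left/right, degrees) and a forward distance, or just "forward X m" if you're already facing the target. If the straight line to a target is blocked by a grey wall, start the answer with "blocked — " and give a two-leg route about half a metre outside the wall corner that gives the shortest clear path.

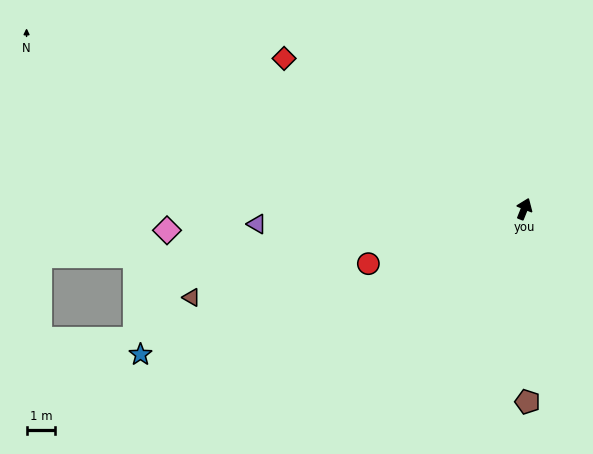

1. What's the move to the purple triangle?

turn left 115°, forward 9.3 m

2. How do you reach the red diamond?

turn left 80°, forward 9.9 m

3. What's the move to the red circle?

turn left 131°, forward 5.7 m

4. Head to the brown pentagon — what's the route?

turn right 157°, forward 6.7 m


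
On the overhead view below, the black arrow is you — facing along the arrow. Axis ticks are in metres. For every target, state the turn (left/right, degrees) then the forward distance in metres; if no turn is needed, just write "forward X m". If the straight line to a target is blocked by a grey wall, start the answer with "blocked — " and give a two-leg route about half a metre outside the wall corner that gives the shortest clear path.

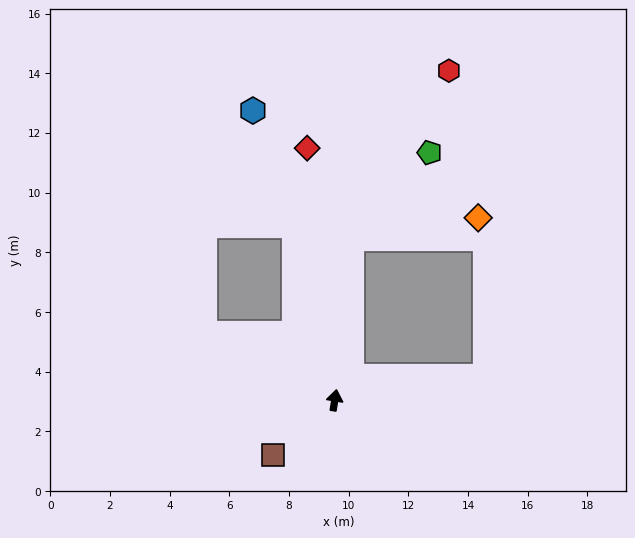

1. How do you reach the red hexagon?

blocked — turn left 3°, forward 5.5 m, then turn right 24°, forward 6.5 m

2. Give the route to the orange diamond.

blocked — turn left 3°, forward 5.5 m, then turn right 75°, forward 4.3 m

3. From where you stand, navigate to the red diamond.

turn left 15°, forward 8.5 m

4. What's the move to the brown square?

turn left 141°, forward 2.8 m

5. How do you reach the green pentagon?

blocked — turn left 3°, forward 5.5 m, then turn right 36°, forward 3.9 m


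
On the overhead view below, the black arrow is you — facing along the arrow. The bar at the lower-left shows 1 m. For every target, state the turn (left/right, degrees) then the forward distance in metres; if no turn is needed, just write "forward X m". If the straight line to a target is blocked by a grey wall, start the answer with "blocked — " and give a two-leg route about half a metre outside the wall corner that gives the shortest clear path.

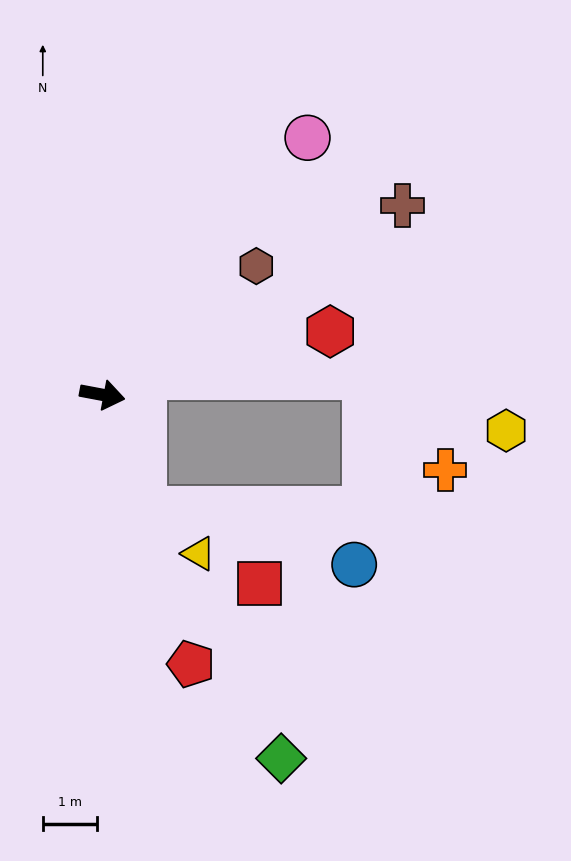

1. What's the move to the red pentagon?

turn right 61°, forward 5.2 m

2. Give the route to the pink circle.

turn left 62°, forward 6.0 m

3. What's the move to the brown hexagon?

turn left 51°, forward 3.7 m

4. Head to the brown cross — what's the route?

turn left 43°, forward 6.5 m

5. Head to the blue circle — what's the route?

blocked — turn right 60°, forward 2.2 m, then turn left 56°, forward 4.0 m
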